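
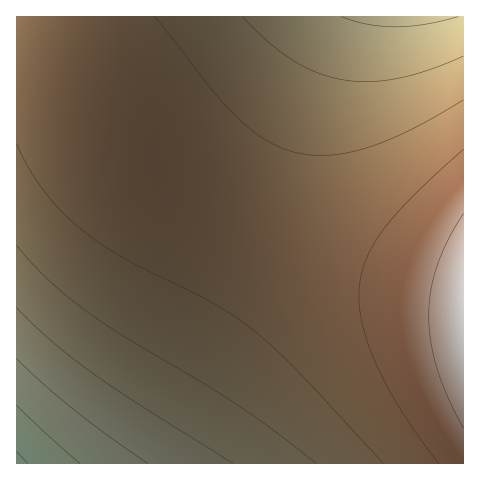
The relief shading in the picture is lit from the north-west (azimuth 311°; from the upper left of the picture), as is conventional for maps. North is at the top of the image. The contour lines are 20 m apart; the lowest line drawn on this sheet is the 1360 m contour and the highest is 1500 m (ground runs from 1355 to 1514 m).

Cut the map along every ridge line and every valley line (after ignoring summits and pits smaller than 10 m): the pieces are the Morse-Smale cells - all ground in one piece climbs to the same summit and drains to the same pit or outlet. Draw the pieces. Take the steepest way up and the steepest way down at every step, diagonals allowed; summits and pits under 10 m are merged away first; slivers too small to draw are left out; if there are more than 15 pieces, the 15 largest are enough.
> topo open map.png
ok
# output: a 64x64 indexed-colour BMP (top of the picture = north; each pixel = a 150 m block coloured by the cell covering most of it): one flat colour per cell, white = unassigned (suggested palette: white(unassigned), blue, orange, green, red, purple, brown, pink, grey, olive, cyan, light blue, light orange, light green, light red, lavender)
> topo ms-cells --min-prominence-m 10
<image width="64" height="64" href="data:image/bmp;base64,Qk12CAAAAAAAAHYAAAAoAAAAQAAAAEAAAAABAAQAAAAAAAAIAAATCwAAEwsAABAAAAAAAAAA////ALR3HwAOf/8ALKAsACgn1gC9Z5QAS1aMAMJ34wB/f38AIr28AM++FwDox64AeLv/AIrfmACWmP8A1bDFABERERERERERERERERERERERERERERERERERERERERERERERERERERERERERERERERERERERERERERERERERERERERERERERERERERERERERERERERERERERERERERERERERERERERERERERERERERERERERERERERERERERERERERERERERERERERERERERERERERERERERERERERERERERERERERERERERERERERERERERERERERERERERERERERERERERERERERERERERERERERERERERERERERERERERERERERERERERERERERERERERERERERERERERERERERERERERERERERERERERERERERERERERERERERERERERERERERERERERERERERERERERERERERERERERERERERERERERERERERERERERERERERERERERERERERERERERERERERERERERERERERERERERERERERERERERERERERERERERERERERERERERERERERERERERERERERERERERERERERERERERERERERERERERERERERERERERERERERERERERERERERERERERERERERERERERERERERERERERERERERERERERERERERERERERERERERERERERERERERERERERERERERERERERERERERERERERERERERERERERERERERERERERERERERERERERERERERERERERERERERERERERERERERERERERERERERERERERERERERERERERERERERERERERERERERERERERERERERERERERERERERERERERERERERERERERERERERERERERERERERERERERERERERERERERERERERERERERERERERERERERERERERERERERERERERERERERERERERERERERERERERERERERERERERERERERERERERERERERERERERERERERERERERERERERERERERERERERERERERERERERERERERERERERERERERERERERERERERERERERERERERERERERERERERERERERERESIiIREREREREREREREREREREREREREREREREREREiIiIiIhEREREREREREREREREREREREREREREREREiIiIiIiIiERERERERERERERERERERERERERERERESIiIiIiIiIiIRERERERERERERERERERERERERERERIiIiIiIiIiIiIhEREREREREREREREREREREREREREiIiIiIiIiIiIiIiERERERERERERERERERERERERESIiIiIiIiIiIiIiIiIREREREREREREREREREREREREiIiIiIiIiIiIiIiIiIhERERERERERERERERERERERIiIiIiIiIiIiIiIiIiIiERERERERERERERERERERESIiIiIiIiIiIiIiIiIiIiIREREREREREREREREREREiIiIiIiIiIiIiIiIiIiIiIhERERERERERERERERERIiIiIiIiIiIiIiIiIiIiIiIiERERERERERERERERESIiIiIiIiIiIiIiIiIiIiIiIiIRERERERERERERERESIiIiIiIiIiIiIiIiIiIiIiIiIhEREREREREREREREiIiIiIiIiIiIiIiIiIiIiIiIiIiEREREREREREREREiIiIiIiIiIiIiIiIiIiIiIiIiIiIRERERERERERERIiIiIiIiIiIiIiIiIiIiIiIiIiIiIhERERERERERERIiIiIiIiIiIiIiIiIiIiIiIiIiIiIiERERERERERERIiIiIiIiIiIiIiIiIiIiIiIiIiIiIiIRERERERERERIiIiIiIiIiIiIiIiIiIiIiIiIiIiIiIhERERERERERIiIiIiIiIiIiIiIiIiIiIiIiIiIiIiIiERERERERERIiIiIiIiIiIiIiIiIiIiIiIiIiIiIiIiIRERERERERIiIiIiIiIiIiIiIiIiIiIiIiIiIiIiIiIhERERERERIiIiIiIiIiIiIiIiIiIiIiIiIiIiIiIiIiEREREREREiIiIiIiIiIiIiIiIiIiIiIiIiIiIiIiIiIREREREREiIiIiIiIiIiIiIiIiIiIiIiIiIiIiIiIiIhERERERESIiIiIiIiIiIiIiIiIiIiIiIiIiIiIiIiIiERERERESIiIiIiIiIiIiIiIiIiIiIiIiIiIiIiIiIiIRERERERIiIiIiIiIiIiIiIiIiIiIiIiIiIiIiIiIiIhERERERIiIiIiIiIiIiIiIiIiIiIiIiIiIiIiIiIiIiEREREREiIiIiIiIiIiIiIiIiIiIiIiIiIiIiIiIiIiIRERERESIiIiIiIiIiIiIiIiIiIiIiIiIiIiIiIiIiIhERERESIiIiIiIiIiIiIiIiIiIiIiIiIiIiIiIiIiIiERERERIiIiIiIiIiIiIiIiIiIiIiIiIiIiIiIiIiIiIREREREiIiIiIiIiIiIiIiIiIiIiIiIiIiIiIiIiIiIhERERESIiIiIiIiIiIiIiIiIiIiIiIiIiIiIiIiIiIiERERERIiIiIiIiIiIiIiIiIiIiIiIiIiIiIiIiIiIiIREREREiIiIiIiIiIiIiIiIiIiIiIiIiIiIiIiIiIiIhERERESIiIiIiIiIiIiIiIiIiIiIiIiIiIiIiIiIiIi"/>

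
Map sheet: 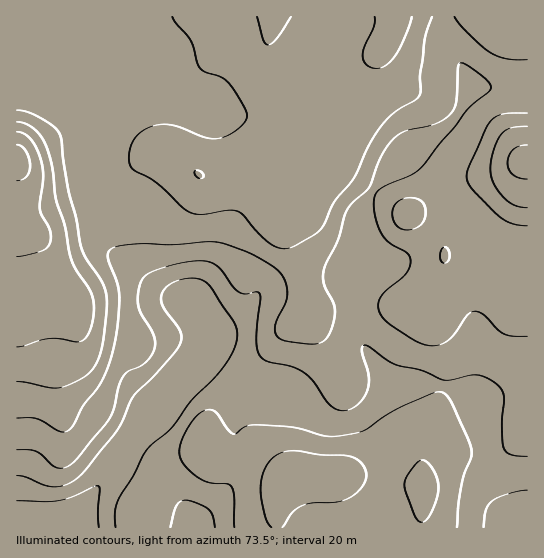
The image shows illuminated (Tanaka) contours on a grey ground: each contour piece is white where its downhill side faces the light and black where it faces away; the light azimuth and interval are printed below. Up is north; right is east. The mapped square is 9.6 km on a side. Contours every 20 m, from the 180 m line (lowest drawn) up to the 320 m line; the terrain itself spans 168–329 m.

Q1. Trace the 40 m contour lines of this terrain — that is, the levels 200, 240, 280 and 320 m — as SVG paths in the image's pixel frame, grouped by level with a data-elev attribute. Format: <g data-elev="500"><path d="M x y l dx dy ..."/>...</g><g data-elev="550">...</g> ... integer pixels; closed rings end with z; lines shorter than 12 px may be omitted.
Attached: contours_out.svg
<g data-elev="200"><path d="M170 527l7-22 4-4 5-1 11 3 12 6 4 7 2 11"/><path d="M484 527l2-17 5-8 16-8 20-4"/><path d="M17 476l9 1 19 8 10 2 14-3 13-10 35-44 17-35 23-22 23-28 1-7-1-7-18-28-1-6 2-6 8-8 11-4 12-1 9 3 8 7 24 35 2 11-2 12-6 13-11 15-27 26-20 28-20 17-6 8-11 22-17 27-2 11 1 14"/></g><g data-elev="240"><path d="M282 527l10-14 9-7 12-3 26-1 8-3 8-5 7-7 4-8 0-8-3-6-8-7-10-3-24 0-28-4-10 1-8 4-5 5-5 8-4 17 0 12 4 17 2 7 4 5"/><path d="M420 522l5-1 5-6 7-16 1-10 0-8-4-10-7-9-5-2-5 3-7 8-4 7-2 7 10 29 3 5z"/><path d="M17 418l20 1 21 12 9 0 6-5 10-20 18-23 10-25 7-32 1-36-11-35 2-5 7-4 22-2 34 1 40-3 13 2 24 9 26 16 6 6 3 7 2 9 0 8-12 27 0 7 2 4 8 4 22 3 11 0 6-3 7-12 4-18-2-9-9-17-1-14 4-9 11-22 8-29 7-9 16-15 12-30 13-19 12-7 32-8 14-10 4-11 2-35 3-4 8 3 17 13 4 6 0 5-23 20-12 16-35 43-10 6-28 12-5 4-2 6 0 17 6 19 8 9 18 11 4 8-1 6-4 7-19 16-6 7-3 6 1 7 4 8 7 7 25 16 12 4 11 0 9-4 7-7 13-19 7-4 9 3 15 16 6 4 9 2 14 0"/></g><g data-elev="280"><path d="M17 347l32-8 10 0 18 3 5-1 4-3 4-8 4-21-3-16-16-24-5-12-5-31-9-27-4-32-6-21-5-9-7-8-9-6-8-1"/><path d="M198 178l5 0 0-4-4-3-4-1 0 4z"/><path d="M527 126l-16 2-9 5-8 16-4 20 4 14 9 14 11 8 13 3"/><path d="M257 17l6 23 3 4 3 1 4-2 5-6 13-20"/><path d="M375 17l-1 9-9 20-2 9 1 6 2 4 5 3 6 0 9-3 9-10 10-18 7-20"/></g><g data-elev="320"><path d="M17 181l5-1 4-3 3-4 1-7-1-8-3-7-4-4-5-2"/></g>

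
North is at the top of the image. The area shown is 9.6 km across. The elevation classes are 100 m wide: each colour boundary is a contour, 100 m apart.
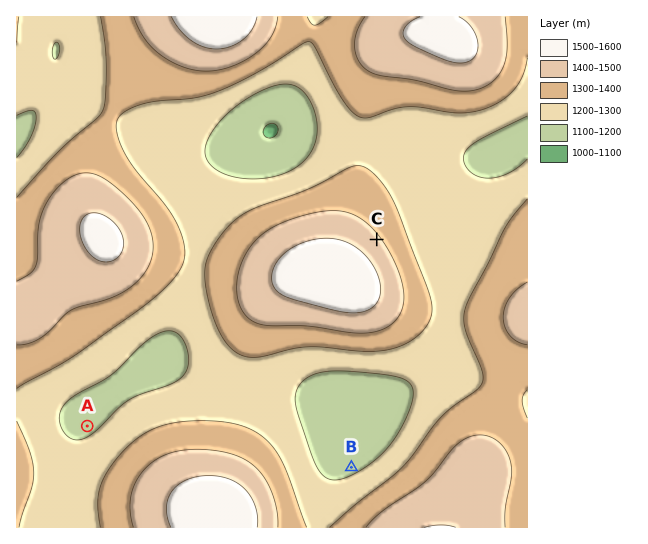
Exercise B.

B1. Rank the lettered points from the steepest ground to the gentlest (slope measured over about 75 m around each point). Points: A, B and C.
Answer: C B A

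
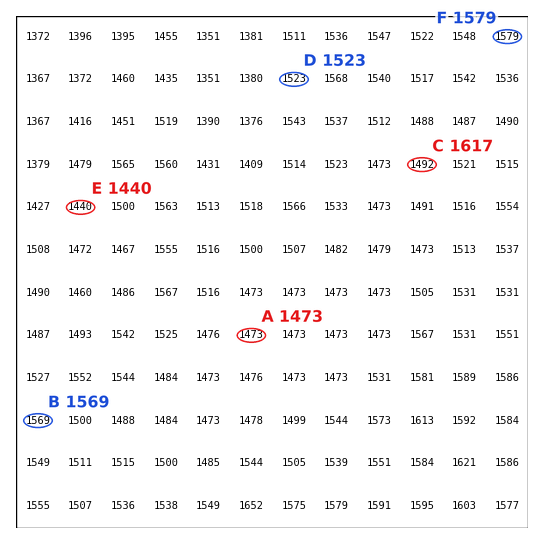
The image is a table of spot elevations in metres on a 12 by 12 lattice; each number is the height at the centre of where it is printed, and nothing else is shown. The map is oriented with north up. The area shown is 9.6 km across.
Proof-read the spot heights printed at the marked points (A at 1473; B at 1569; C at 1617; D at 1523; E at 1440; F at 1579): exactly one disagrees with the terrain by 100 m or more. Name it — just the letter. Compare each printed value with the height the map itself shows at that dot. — C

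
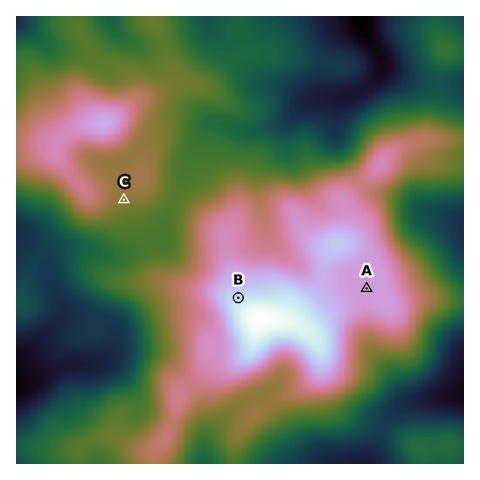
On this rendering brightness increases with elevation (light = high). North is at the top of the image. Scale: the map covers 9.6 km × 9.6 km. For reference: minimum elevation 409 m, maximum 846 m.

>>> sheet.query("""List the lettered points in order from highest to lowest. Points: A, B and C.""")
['B', 'A', 'C']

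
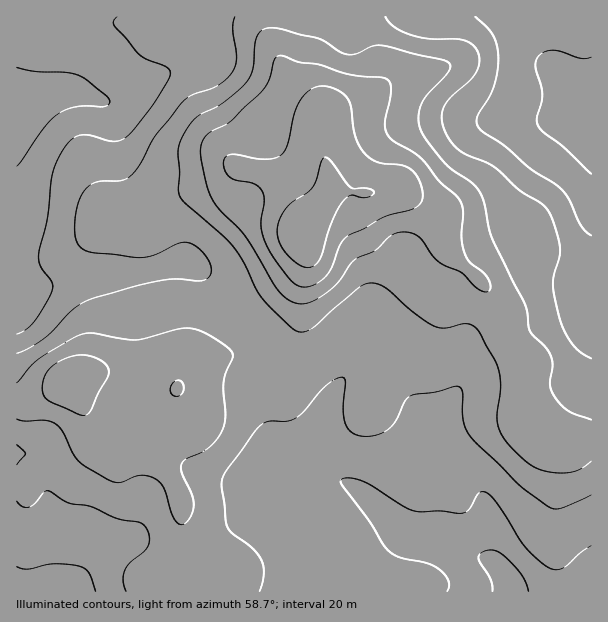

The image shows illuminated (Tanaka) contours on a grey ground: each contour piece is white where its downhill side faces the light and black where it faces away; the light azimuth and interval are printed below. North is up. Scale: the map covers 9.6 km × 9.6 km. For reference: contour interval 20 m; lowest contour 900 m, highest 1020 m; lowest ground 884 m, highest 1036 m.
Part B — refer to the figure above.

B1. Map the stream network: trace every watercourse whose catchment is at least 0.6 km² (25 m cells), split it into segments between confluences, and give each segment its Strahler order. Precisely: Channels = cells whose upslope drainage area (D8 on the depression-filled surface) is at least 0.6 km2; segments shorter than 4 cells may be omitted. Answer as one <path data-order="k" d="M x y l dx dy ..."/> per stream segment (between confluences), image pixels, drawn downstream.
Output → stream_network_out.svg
<path data-order="1" d="M47 591l7 0"/><path data-order="2" d="M60 591l-6 0"/><path data-order="2" d="M66 591l-6 0"/><path data-order="3" d="M501 570l6 8 0 3 3 6 0 4"/><path data-order="2" d="M494 561l7 8 0 1"/><path data-order="1" d="M99 551l-37 37-2 3"/><path data-order="3" d="M405 536l3 1 5 0 1 2 17 0 1 1 8 0 1 2 3 0 18 9 3 0 2 1 3 0 1 2 12 3 11 6 7 7"/><path data-order="1" d="M591 530l0 61"/><path data-order="1" d="M245 516l16-9 26-25"/><path data-order="1" d="M293 507l0-19 12-12"/><path data-order="1" d="M372 501l33 35"/><path data-order="2" d="M483 500l0 3 2 1 0 8 1 1 0 41 8 7"/><path data-order="1" d="M281 498l0-1 21-21"/><path data-order="1" d="M479 489l3 5 1 6"/><path data-order="2" d="M287 482l4-3 3 0 6-3"/><path data-order="2" d="M305 476l3-2 12 0 3 2"/><path data-order="3" d="M323 476l4 0 2 1 9 2 15 7 4 5 2 0 45 45 1 0"/><path data-order="1" d="M204 474l3 2 20 0 1 1 12 0 2 2 4 0 2 1 4 0 2 2 7 0 2 1 19 0 2-1 3 0"/><path data-order="1" d="M33 455l-4 0-2-2-10 0"/><path data-order="2" d="M435 455l20 19 4 2 24 24"/><path data-order="1" d="M129 450l0 12 3 3 2 15 1 2 0 6 2 1 0 38-14 13-3 0-6 3-48 48"/><path data-order="1" d="M428 420l0 26 1 3 6 6"/><path data-order="1" d="M264 411l0 5 2 1 0 32 1 1 0 6 2 3 16 17 15 0"/><path data-order="1" d="M464 374l0 4-5 9-12 15 0 2-3 3-6 10-1 9-2 2 0 27"/><path data-order="2" d="M372 345l-1 3-11 11 0 1-19 20 0 1-6 8-5 9 0 3-3 4-1 9-2 2-1 9-2 1 0 6-1 2 0 39 3 3"/><path data-order="1" d="M17 326l0-20"/><path data-order="1" d="M582 323l9-8"/><path data-order="1" d="M248 317l-8-6-1 0-48-48"/><path data-order="2" d="M591 315l0-7"/><path data-order="1" d="M591 297l0 11"/><path data-order="1" d="M212 288l-8-9 0-1-15-15"/><path data-order="2" d="M93 275l-19 1-2 2-6 0-1 1-5 0-1 2-12 3-15 10-2 0-3 3-6 3-4 0 0 6"/><path data-order="1" d="M110 275l-17 0"/><path data-order="2" d="M105 273l-10 0-2 2"/><path data-order="1" d="M129 273l-24 0"/><path data-order="1" d="M204 270l-6-4-7-3"/><path data-order="1" d="M591 266l0-168"/><path data-order="2" d="M170 264l-6 2-2 1-10 2-2 1-15 0-1 2-27 0-2 1"/><path data-order="1" d="M407 264l0 15-29 29 0 18-1 1-2 14-3 4"/><path data-order="2" d="M189 263l-18 1"/><path data-order="1" d="M360 261l2 3 0 8 1 1 0 8 2 1 1 21 2 2 1 10 2 2 1 9 2 1 0 14-2 1 0 3"/><path data-order="1" d="M192 260l-9 0-1 1-9 2-2 1"/><path data-order="1" d="M189 252l-3 6-10 2-6 4"/><path data-order="1" d="M17 207l0-105"/><path data-order="1" d="M122 156l0-16-2-2 0-9-1-1 0-5-6-12-11-10-3-2"/><path data-order="1" d="M392 131l6 0 1-2 60 0 2-1 15-2 1-1 63 0 2-2 3 0 9-4 3-3"/><path data-order="2" d="M557 116l1 0 12-12 6-3 5 0 1-2 6 0 3-1"/><path data-order="1" d="M450 110l5 0 1 1 5 0 1 2 3 0 2 1 6 0 1 2 83 0"/><path data-order="2" d="M99 99l-3 0-1-1-3 0-6-3-5 0-1-2-27 0"/><path data-order="2" d="M53 93l-11 2-1 1-9 2-2 1-4 0-2 2-7 0 0 1"/><path data-order="1" d="M66 90l-6 0-1 2-5 0-1 1"/><path data-order="1" d="M213 90l-1-1 0-5-2-3-13-13"/><path data-order="1" d="M554 69l22 23 3 1 12 0 0 3"/><path data-order="2" d="M183 68l-4 0-2 1-4 0-5 3-3 0-15 8-16 12-12 6-3 0-2 1-18 0"/><path data-order="2" d="M197 68l-14 0"/><path data-order="1" d="M236 68l-39 0"/><path data-order="1" d="M191 66l-6 0-2 2"/><path data-order="1" d="M140 17l-123 0"/><path data-order="1" d="M305 17l39 0"/><path data-order="1" d="M348 17l-4 0"/><path data-order="1" d="M417 17l135 0"/>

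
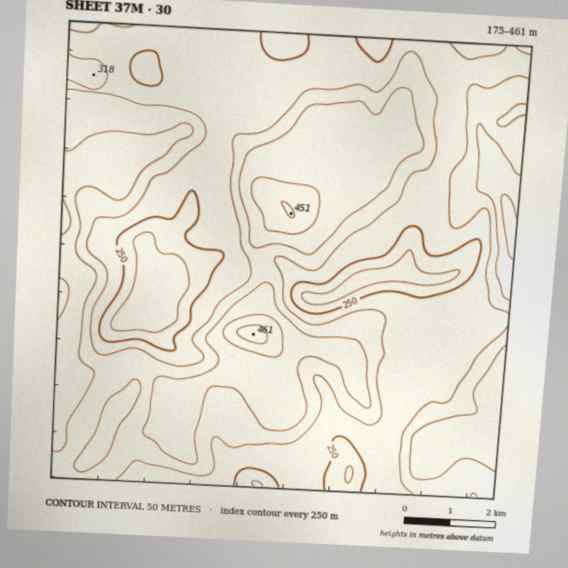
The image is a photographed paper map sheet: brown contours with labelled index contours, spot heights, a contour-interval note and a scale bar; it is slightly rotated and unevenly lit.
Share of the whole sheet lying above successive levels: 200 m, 97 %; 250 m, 89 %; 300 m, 53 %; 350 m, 27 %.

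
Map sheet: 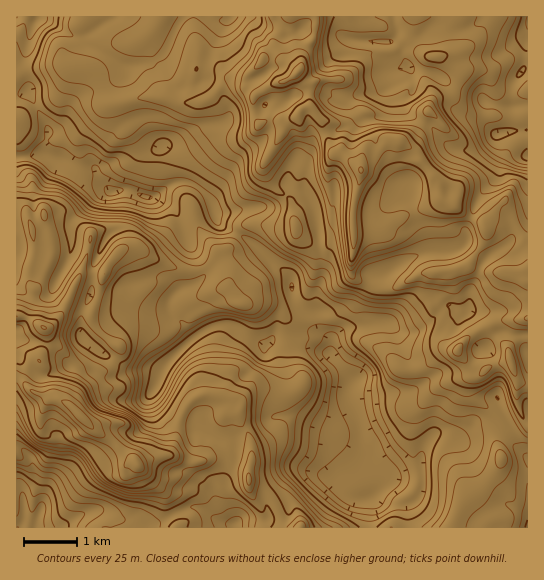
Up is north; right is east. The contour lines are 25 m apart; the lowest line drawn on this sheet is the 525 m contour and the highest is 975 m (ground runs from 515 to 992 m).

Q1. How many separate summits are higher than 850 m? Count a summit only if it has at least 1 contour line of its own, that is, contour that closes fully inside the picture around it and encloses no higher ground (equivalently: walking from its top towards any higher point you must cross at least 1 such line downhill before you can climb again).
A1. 8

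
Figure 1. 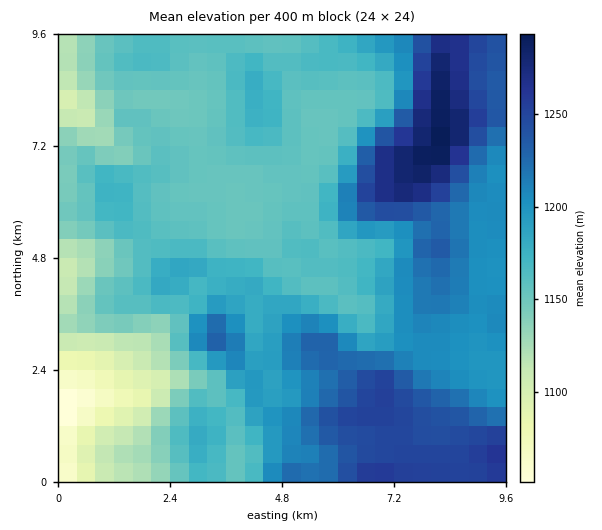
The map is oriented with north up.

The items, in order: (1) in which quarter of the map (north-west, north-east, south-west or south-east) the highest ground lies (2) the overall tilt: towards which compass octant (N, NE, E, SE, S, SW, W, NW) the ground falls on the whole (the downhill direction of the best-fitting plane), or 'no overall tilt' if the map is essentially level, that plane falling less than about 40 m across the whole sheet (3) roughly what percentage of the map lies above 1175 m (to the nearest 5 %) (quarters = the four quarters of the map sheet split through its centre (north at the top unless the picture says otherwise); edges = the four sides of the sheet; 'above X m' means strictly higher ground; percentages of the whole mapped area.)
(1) The highest point lies in the north-east quarter of the map.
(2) On the whole the ground falls towards the west.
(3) Ground above 1175 m makes up about 45 % of the sheet.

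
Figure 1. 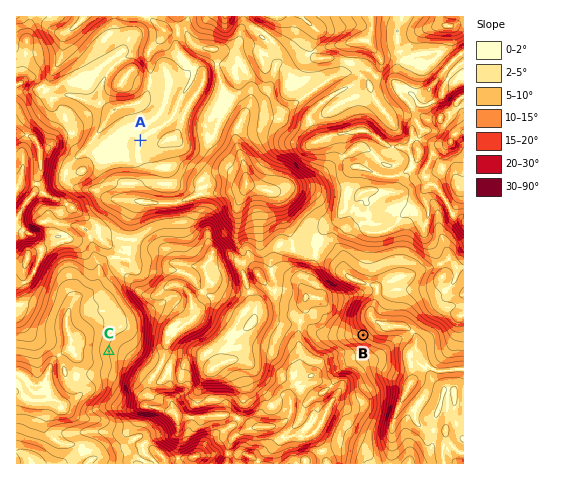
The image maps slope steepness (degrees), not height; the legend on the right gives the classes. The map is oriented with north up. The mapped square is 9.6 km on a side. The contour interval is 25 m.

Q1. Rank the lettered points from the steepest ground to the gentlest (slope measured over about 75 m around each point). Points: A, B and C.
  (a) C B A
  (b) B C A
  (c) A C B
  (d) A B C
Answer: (b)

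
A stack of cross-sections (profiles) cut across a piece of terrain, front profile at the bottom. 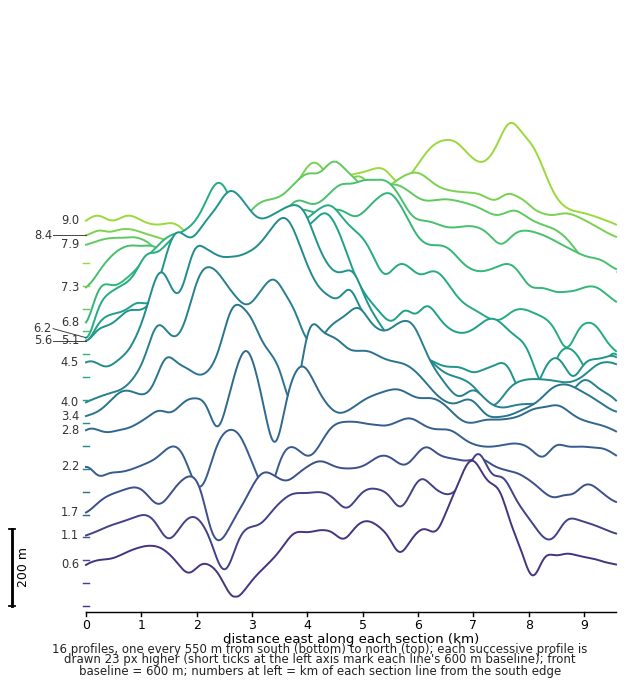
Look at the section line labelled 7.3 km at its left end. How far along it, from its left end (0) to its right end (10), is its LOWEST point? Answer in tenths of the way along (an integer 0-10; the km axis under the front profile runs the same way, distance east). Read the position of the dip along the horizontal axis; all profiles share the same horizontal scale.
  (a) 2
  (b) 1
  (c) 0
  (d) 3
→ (c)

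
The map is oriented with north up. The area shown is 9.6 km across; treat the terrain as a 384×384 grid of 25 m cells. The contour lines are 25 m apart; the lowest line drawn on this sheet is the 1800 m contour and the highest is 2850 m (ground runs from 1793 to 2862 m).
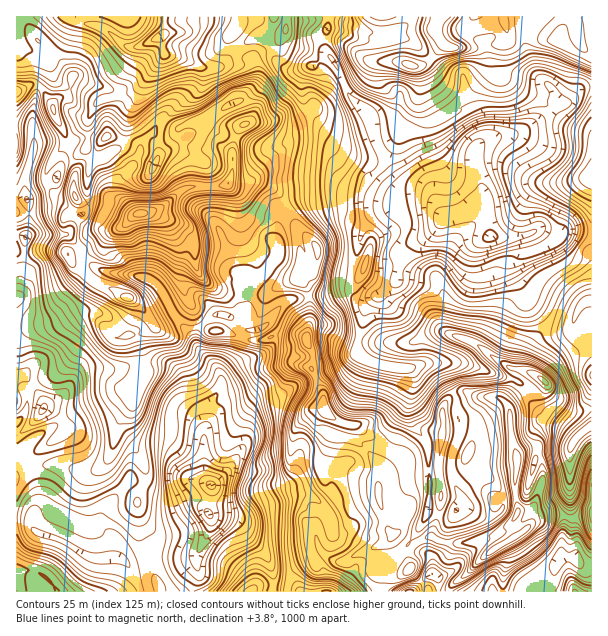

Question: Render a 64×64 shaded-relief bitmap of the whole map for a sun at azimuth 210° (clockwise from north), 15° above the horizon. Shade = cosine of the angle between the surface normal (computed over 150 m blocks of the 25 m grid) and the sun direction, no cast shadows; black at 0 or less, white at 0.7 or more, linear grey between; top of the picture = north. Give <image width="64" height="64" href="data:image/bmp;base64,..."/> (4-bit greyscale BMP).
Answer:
<image width="64" height="64" href="data:image/bmp;base64,Qk12CAAAAAAAAHYAAAAoAAAAQAAAAEAAAAABAAQAAAAAAAAIAAATCwAAEwsAABAAAAAAAAAAAAAAABEREQAiIiIAMzMzAERERABVVVUAZmZmAHd3dwCIiIgAmZmZAKqqqgC7u7sAzMzMAN3d3QDu7u4A////ADV3MAAAASV2QRETRDIRRmne///adq/zFGq4eYZlVWMARWQAAAASNnUxETVlQxBHi+7v/ah4vJJIeamql3ZVUQBDIAAAEjNXZCEiWIZCAFmc283Kh2Z3RJuYy825mGVBFQAAAAJFVXhkMzRndTISiqyol2d3ZlMVq7urzMupdlRpAAAANndniGVERFVDISWqqpdDNWZ3YzjLvKeaq6mGeJ0AACV4d3iXZkREQyMiSKqqhTRVVnh1WadmVEaZmYd63wBGeHdmeZh1MzIRIjRpqap0RXZndlU0MAABI1eIdoz/FHh2d3eJmGQiEAFEVpqpqVNHiIh1REIhAREjRkZDit1Gd3eYd4iYUyEABHiKzJmXRFmYmYVVU0U0RWRHMxAzm1Z3iqmHeIZDEQBHeb3rmpZVmoiZdVU0dlZ5h3YRAABZV4maqZiHZDMQAjRpvcqrl2m4iIhlVCV1R4l2lQEAAFpXiamZmYdVUwACJHmZiaqYm5eIh1VENWM3h0a2EiABeleJmYiIhmdhADRpuXd3i7q6d3d2VUQ0c0h2WbUzEAOIVniHZmd2eVAEeJvLh4isyql3ZmdURUVkaHZ5pjMAA4ZVVVREV3aHMDeImrqXesy4mHd3h0NFNGVXZnmmIwADdUVDMzRXdnUhR3Z5mZdou6iImZmFREQjZlZleJUCAANTRVRDRWiGZTJFVGiIiIiaqauomXZDMQWGVVV5kgAAFVJjNFVWiYZ2Q0REaIiJqqqry5mpdSEAF4VFVoqBAAA2YkISRnmqh5dDNEV4iIrMuZzLunQiAAAlZTVnioEAE1d1ExJXirqZl0I0VniIms25ebqSAAAAABN1N4mqcQJVdmY0RneKupmGMkVneIiazLhmdyAAAAAAFGNImrpQBXdkInVpmIqqmHVDVniHeJq7qWRVAAAAAAAkQkiHZAAnmDAAZYqpiZh2ZVVomZd4q8uql4UAAAAAACMgEgAAAFmkAABWiJmZl2VVVWiZhnrMzM3v1AAAAAAAIxAAAAA2mTAAAId3iaqHdmVDR5l1ndy7zv+xAAAAACRUIQADepZQAAADiIiaqpqql1RpqFfOypmrqWAAAAR5qql3d5zZEAAAADaJqqqavdypiKyVff7dzKmJcAACervMu7ze7WAAAAABRom7upveypmsymbP/+3LqatgAjR4iIiazu2iAAAAAAJGeKqqrMyGeKtzOd3KhmVnlwAkIkVDM1m6cgAAAAEiI1Z3iZmrp0Z4lQBapTJFZVdTABEAIxACRmIAAAAAATREVmaJmamGeapwA5p0NWd3dkIAAAAiACRVEAAAAAASRVVVVpqpmqvN2SAHuFaZd3iGQQAAADITVlMAAAAAEjRVVVV4mqq97tyBAEqla7hnd3h3MAADQ0REMhEAABEjVmVmZpmqrO7acgABnJjcY0ZmebpjACVmUzNEUwAAESNWZVZ4qZq+63MAACjMrdMCVmVomGQQRoZEVmdiABIiIkVVRGiIq9/HRFVYve3dYBRndlVmVBFGZDRmZTAAEjMyIjQzRonN/nV7uqze7dogRoh2VWZkETVDJFUxAAABIjIhASNFeMzINryqzd7spyFHiGVWh3QAJDMkVCAAAAAAEiIQE1ZGiGI5u83bzduFEDaHZFiXcQADQjRUMQASIhESIjMjVmiJhnq7zcvNyXQAN4dVeYYwAANCJFRCEiNEVmZUVmZoq83Ll4iJrN2nUABph2aJdAAAFDETRDIjNEV4qpiImqqJzbl2ZlaKqGMABKqXZmdQAAA0IiNEIkVVVXiqmrvN3DaqhphnZUEBEABbzLhlZjAAEkMjRFQjV3ZmaKqr3e7sR6p5pGdjAAAAOL3uyGZ2IRITQzRVVDRod2Z5qqvd7tx6yWhRZTAAAAFYq8x1Z2QiIiRERVVURXh2Zoq6q7vMu4m3VjJDEAAAIRISVjJEMyIyNVRWZmVXh2VWm6mIeImYh4d3IkISMyNCAAFEIBEjMzNGZWZnd3eHZFeah1RERWZmZ4ciQiMzRlQyNocgASMzM0ZlVVeIiIdUV4hlQzM0VkRmh0NnVDRXdlZ4lhASMzMzVlQzV4iIh1RXdlQ0RFZ3E3eIVXmGVEeIdmdzEkVEQzNVUhNoiImYZmdmVEVniYgDi7cjZ2MzRnh2ZVVXiHUyJFUwFHh3iZh3iIdmZniZmBWuxAE0EAJFZmZmV3iHVDEkVSAleHeIiImaqqmIiId3R86AE0IAATNCEjVUMjIRADVTACaIeJh3eavNy6mXVEVpzEJUMQASIiEAAjMQAAAARTEAWaqaqHd3msy6qYZERWm3FENDIzIREhAAJEIAAAAyAAS925mYh3Z5q6mHZWdmJoIDRGZDMiEAAQAAEAAAABAAG/7Jmqh3Znmql2RGiYcBECVlQiESEQAAAAAAAAAAAAB+7KreyoZViZh1Q1m6qgABVTEAEREQAAASEAAAABAAEs7czf7Jhleqh2VWrMzvEiRTAAEhEBABE2d2VCAEQ0Qn7sqaqFV4nMqIh4rd7/9EVkIAARAAATVniJh1MldVZFzrZEMgBIvMuZqpnN7+uGd1IQAAADMiV2ZniGQjZ2Q0jKUzMhFIqXVWiIeLzbdWd1EAAAAXl1VmVVZnZUVnUiV4VVVVRYuTAEZ3dWiHVFd1EAAAFIqXdnh3ZmZmZlYyRWd4iYh3iWM0VmdkZlVEZ2MAACNZuXdleZh2ZmZmRTNWeIm7qXd3ZlRFZ1RmVEV3"/>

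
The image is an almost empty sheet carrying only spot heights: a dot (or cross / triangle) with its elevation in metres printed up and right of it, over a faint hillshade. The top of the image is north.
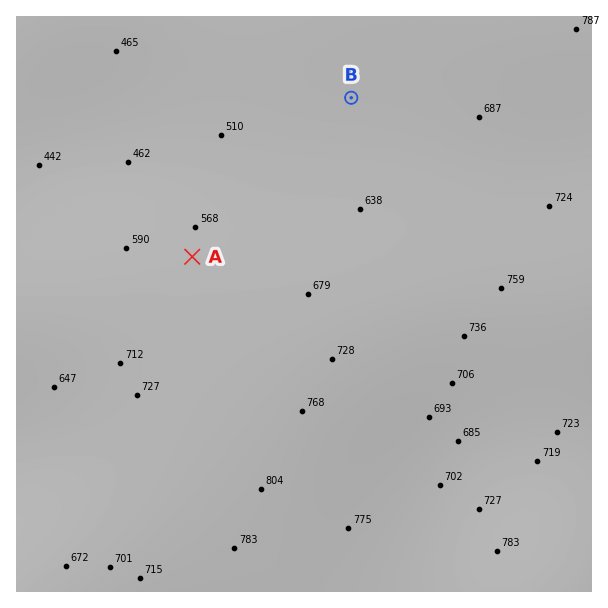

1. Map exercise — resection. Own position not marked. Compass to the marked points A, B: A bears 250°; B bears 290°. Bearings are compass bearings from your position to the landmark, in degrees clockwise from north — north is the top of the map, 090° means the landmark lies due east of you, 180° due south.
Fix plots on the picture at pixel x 490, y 148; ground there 690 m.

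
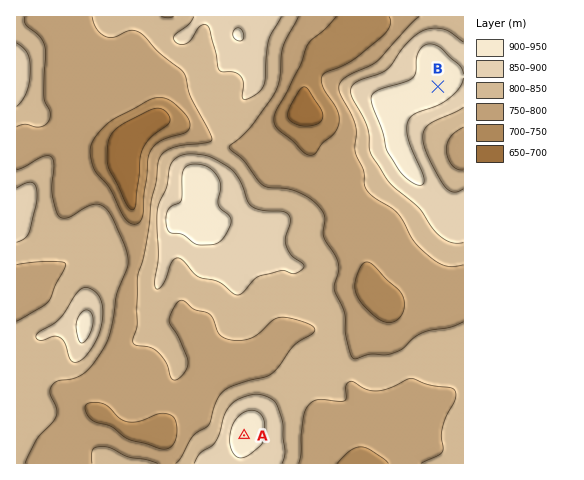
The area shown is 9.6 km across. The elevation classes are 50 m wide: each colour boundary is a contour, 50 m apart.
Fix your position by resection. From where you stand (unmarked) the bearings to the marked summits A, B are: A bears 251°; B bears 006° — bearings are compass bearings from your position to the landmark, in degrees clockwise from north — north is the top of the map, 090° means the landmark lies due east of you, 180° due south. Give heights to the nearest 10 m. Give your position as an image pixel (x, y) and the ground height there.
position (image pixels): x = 407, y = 379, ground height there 800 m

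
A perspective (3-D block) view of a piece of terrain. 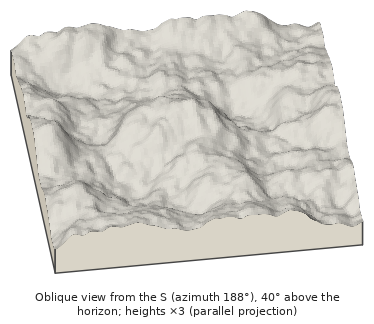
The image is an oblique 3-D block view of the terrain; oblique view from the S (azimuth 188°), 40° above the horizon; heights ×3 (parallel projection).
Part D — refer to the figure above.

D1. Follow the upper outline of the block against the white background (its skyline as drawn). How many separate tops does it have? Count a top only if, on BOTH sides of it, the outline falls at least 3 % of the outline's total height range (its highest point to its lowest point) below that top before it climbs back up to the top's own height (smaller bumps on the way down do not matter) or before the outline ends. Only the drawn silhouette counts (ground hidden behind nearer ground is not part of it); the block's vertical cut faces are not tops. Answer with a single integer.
2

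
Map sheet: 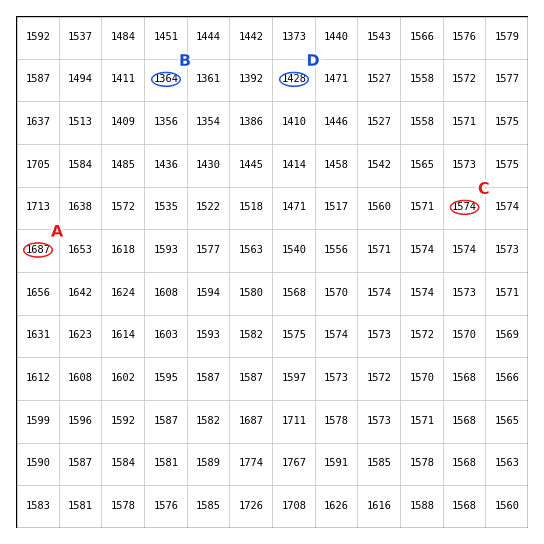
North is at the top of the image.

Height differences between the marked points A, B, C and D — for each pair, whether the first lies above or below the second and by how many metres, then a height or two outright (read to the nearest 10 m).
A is above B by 330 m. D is below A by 260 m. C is above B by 210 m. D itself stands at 1430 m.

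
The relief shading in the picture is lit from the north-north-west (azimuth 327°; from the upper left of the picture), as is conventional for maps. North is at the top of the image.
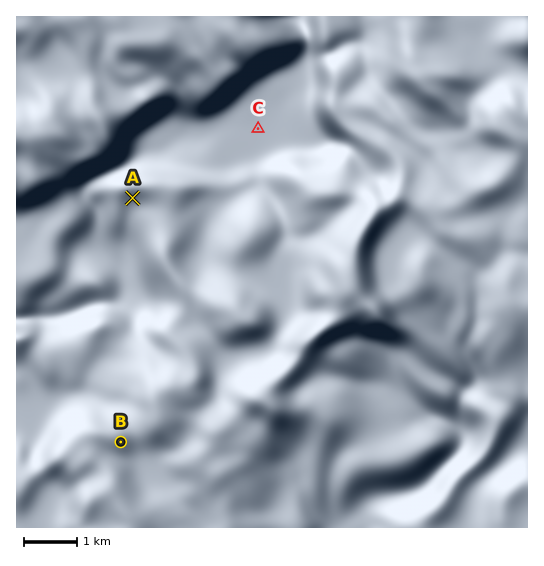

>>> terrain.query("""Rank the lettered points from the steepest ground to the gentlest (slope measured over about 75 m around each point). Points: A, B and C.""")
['A', 'B', 'C']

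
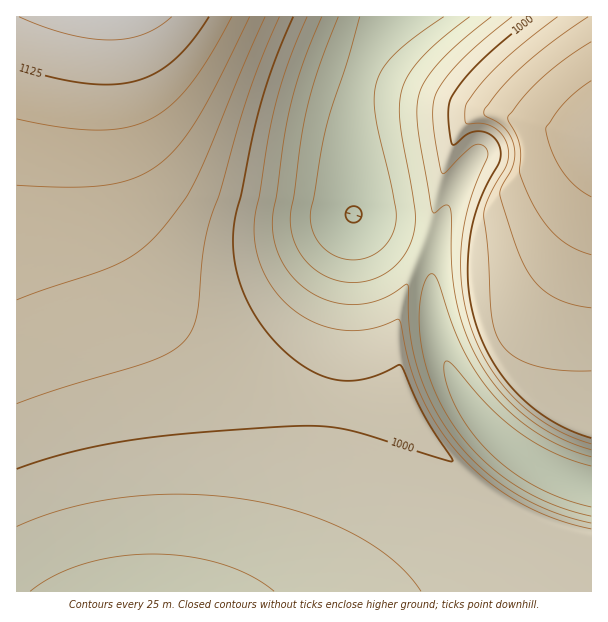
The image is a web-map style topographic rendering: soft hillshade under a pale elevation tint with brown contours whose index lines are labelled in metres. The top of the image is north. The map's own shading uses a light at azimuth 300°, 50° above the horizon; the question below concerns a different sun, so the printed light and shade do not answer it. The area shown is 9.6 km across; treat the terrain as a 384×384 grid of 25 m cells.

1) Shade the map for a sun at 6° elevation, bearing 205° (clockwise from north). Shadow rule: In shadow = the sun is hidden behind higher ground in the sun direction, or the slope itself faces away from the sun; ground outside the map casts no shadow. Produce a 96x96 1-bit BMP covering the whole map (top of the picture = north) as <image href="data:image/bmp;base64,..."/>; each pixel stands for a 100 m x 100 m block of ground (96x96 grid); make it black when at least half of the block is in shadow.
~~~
<image width="96" height="96" href="data:image/bmp;base64,Qk2+BAAAAAAAAD4AAAAoAAAAYAAAAGAAAAABAAEAAAAAAIAEAAATCwAAEwsAAAIAAAAAAAAA////AAAAAAAAAAAAAAAAAAAAAAAAAAAAAAAAAAAAAAAAAAAAAAAAAAAAAAAAAAAAAAAAAAAAAAAAAAAAAAAAAAAAAAAAAAAAAAAAAAAAAAAAAAAAAAAAAAAAAAAAAAAAAAAAAAAAAAAAAAAAAAAAAAAAAAAAAAAAAAAAAAAAAAAAAAAAAAAAAAAAAA8AAAAAAAAAAAAAAH8AAAAAAAAAAAAAAf8AAAAAAAAAAAAAB/8AAAAAAAAAAAAAH/8AAAAAAAAAAAAAf/8AAAAAAAAAAAAA//8AAAAAAAAAAAAD//8AAAAAAAAAAAAH//8AAAAAAAAAAAAP//8AAAAAAAAAAAAf//wAAAAAAAAAAAA//+AAAAAAAAAAAAB//4AAAAAAAAAAAAD//gAAAAAAAAAAAAH/+AAAAAAAAAAAAAP/8AAAAAAAAAAAAAP/wAAAAAAAAAAAAAf/gAAAAAAAAAAAAA//AAAAAAAAAAAAAA/+AAAAAAAAAAAAAB/8AAAAAAAAAAAAAB/4AAAAAAAAAAAAAD/wAAAAAAAAAAAAAD/gAAAAAAAAAAAAAD/gAAAAAAAAAAAAAH/AAAAAAAAAAAAAAH+AAAAAAAAAAAAAAH+AAAAAAAAAAAAAAP8AAAAAAAAAAAAAAP4AAAAAAAAAAAAAAP4AAAAAAAAAAAAAAPwAAAAAAAAAAAAAAPgAAAAAAAAAAAAAAPAAAAAAAAAAAAAAAHAAAAAAAAAAAAAAAAAAAAAAAAAAAAAAAAAAAAAAAAAAAAAAAAAAAAAAAAAAAAAAAAAAAAAAAAAAAAAAAAAAAAAAAAAAAAAAAAAAAAAAAAAAAAAAAAAAAAAAAAAAAAAAAAAAAAAAAAAAAAAAAAAAAAAAAAAAAAAAAAAAAAAAAAAAAAAAAAAAAAAAAAAAAAAAAAAAAAAAAAAAAAAAAAAAAAAAAAAAAAAAAAAAAAAAAAAAAAAAAAAAAAAAAAAAAAAAAAAAAAAAAAAAAAAAAAAAAAAAAAAAAAAAAAAAAAAAAAAAAAAAAAAAAAAAAAAAAAAAAAAAAAAAAAAAAAAAAAAAAAAAAAAAAAAAAAAAAAAAAAAAAAAAAAAAAAAAAAAAAAAAAAAAAAAAAAAAAAAAAAAAAAAAAAAAAAAAAAAAAAAAAAAAAAAAAAAAAAAAAAAAAAAAAAAAAAAAAAAAAAAAAAAAAAAAAAAAAAAAAAAAAAAAAAAAAAAAAAAAAAAAAAAAAAAAAAAAAAAAAAAAAAAAAAAAAAAAAAAAAAAAAAAAAAAAAAAAAAAAAAAAAAAAAAAAAAAAAAAAAAAAAAAAAAAAAAAAAAAAAAAAAAAAAAAAAAAAAAAAAAAAAAAAAAAAAAAAAAAAAAAAAAAAAAAAAAAAAAAAAAAAAAAAAAAAAAAAAAAAAAAAAAAAAAAAAAAAAAAAAAAAAAAAAAAAAAAAAAAAAAAAAAAAAAAAAAAAAAAAAAAAAAAAAAAAAAAAAAAAAAAAAAAAAAAAAAAAAAAAAAAAAAAAAAAAAAAAAAAAAAAAAAAAAAAAAAAAAAAAAAA="/>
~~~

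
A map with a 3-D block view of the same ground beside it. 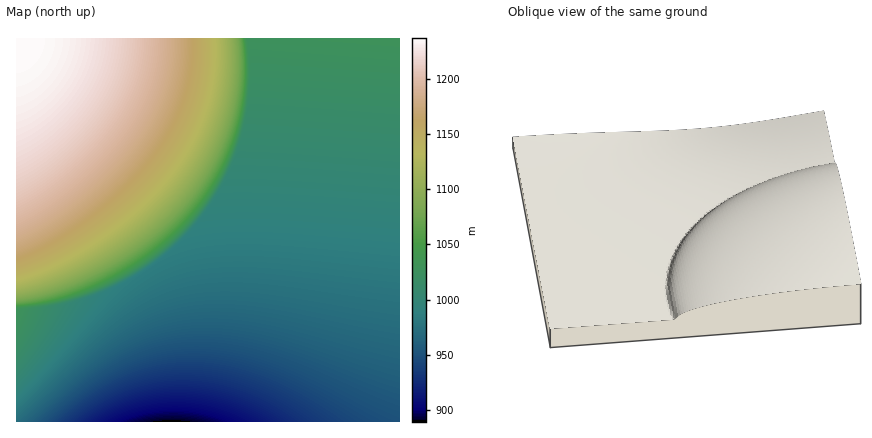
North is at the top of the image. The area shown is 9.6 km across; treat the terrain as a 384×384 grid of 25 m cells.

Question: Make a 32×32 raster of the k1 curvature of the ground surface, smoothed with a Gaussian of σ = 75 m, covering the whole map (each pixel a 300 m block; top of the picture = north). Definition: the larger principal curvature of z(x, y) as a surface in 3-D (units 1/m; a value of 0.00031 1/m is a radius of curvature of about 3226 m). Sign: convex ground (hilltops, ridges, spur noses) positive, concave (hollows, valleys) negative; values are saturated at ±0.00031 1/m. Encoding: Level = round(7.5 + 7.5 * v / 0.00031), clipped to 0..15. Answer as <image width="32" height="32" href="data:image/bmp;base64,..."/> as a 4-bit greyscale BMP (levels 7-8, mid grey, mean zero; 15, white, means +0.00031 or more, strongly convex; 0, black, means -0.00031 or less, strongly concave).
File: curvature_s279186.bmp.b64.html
<image width="32" height="32" href="data:image/bmp;base64,Qk12AgAAAAAAAHYAAAAoAAAAIAAAACAAAAABAAQAAAAAAAACAAATCwAAEwsAABAAAAAAAAAAAAAAABEREQAiIiIAMzMzAERERABVVVUAZmZmAHd3dwCIiIgAmZmZAKqqqgC7u7sAzMzMAN3d3QDu7u4A////AIiIiIiIiIiIiIiIiIiIiIiIiIiIiIiIiIiIiIiIiIiIiIiIiIiIiIiIiIiIiIiIiIiIiIiIiIiIiIiIiIiIiIiIiIiIiIiIiIiIiIiIiIiIiIiIiIiIiIiIiIiIiIiIiIiIiIiIiIiIiIiIiIiIiIiIiIiIiIiIiIiIiIiIiIiIiIiIiIiIiIiIiIiIiIiIiJmIiIiIiIiIiIiIiIiIiIj///yIiIiIiIiIiIiIiIiIqqvO/6iIiIiIiIiIiIiIiJmZmqz/mIiIiIiIiIiIiIiIiJmZrfuIiIiIiIiIiIiIiIiIiZm/2IiIiIiIiIiIiIiIiIiJmv6IiIiIiIiIiIiIiIiIiJmv2IiIiIiIiIiIiIiIiIiJmvuIiIiIiIiIiIiIiIiIiJm/iIiIiIiIiIiIiIiIiIiJneiIiIiIiIiIiIiIiIiIiJr5iIiIiIiIiIiIiIiIiIiZzoiIiIiIiIiIiIiIiIiIia+IiIiIiIiIiIiIiIiIiImvuIiIiIiIiIiIiIiIiIiInOiIiIiIiIiIiIiIiIiIiJv4iIiIiIiIiIiIiIiIiIia+IiIiIiIiIiIiIiIiIiImviIiIiIiIiIiIiIiIiIiJr4iIiIiIiIiIiIiIiIiIia+IiIiIiIiIiIiIiIiIiImviIiIiIiIiIiIiIiIiIiJr4iIiIiIiI"/>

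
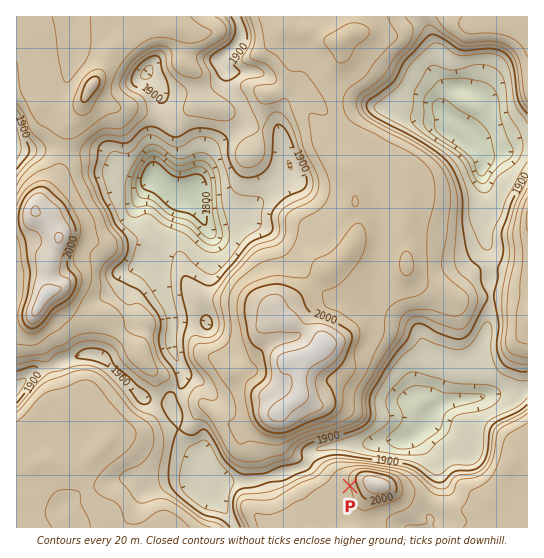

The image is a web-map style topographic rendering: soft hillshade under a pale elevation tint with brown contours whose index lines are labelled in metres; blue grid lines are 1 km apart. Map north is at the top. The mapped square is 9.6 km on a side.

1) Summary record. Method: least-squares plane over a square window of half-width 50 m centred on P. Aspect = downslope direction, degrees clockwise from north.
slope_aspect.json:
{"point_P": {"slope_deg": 7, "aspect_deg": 250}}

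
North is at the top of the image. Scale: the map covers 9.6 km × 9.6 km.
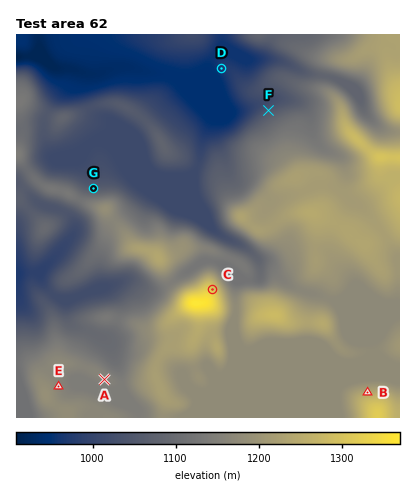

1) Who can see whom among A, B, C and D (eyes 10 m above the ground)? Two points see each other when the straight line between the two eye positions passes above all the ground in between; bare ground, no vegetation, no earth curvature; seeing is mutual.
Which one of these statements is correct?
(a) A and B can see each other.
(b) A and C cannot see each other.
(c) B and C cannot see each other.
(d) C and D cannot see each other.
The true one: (b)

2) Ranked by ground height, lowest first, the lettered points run F G E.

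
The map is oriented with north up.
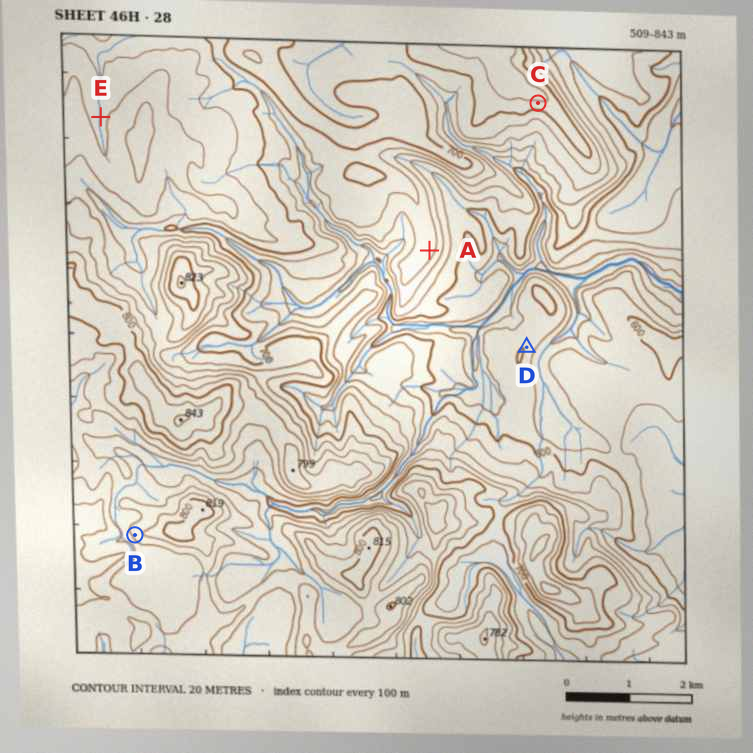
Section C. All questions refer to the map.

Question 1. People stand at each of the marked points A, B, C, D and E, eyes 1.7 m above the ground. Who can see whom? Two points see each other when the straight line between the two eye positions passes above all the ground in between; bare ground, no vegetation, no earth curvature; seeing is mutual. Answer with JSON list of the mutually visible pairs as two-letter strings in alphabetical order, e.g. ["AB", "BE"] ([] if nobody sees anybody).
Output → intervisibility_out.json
["AC", "AD", "CD"]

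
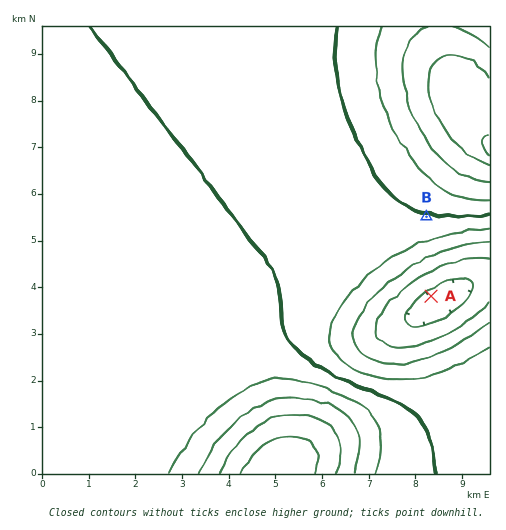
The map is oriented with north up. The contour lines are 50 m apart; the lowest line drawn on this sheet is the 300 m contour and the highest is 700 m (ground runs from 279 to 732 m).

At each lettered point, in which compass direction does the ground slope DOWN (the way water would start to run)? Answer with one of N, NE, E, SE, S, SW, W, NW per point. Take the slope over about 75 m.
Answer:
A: SE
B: S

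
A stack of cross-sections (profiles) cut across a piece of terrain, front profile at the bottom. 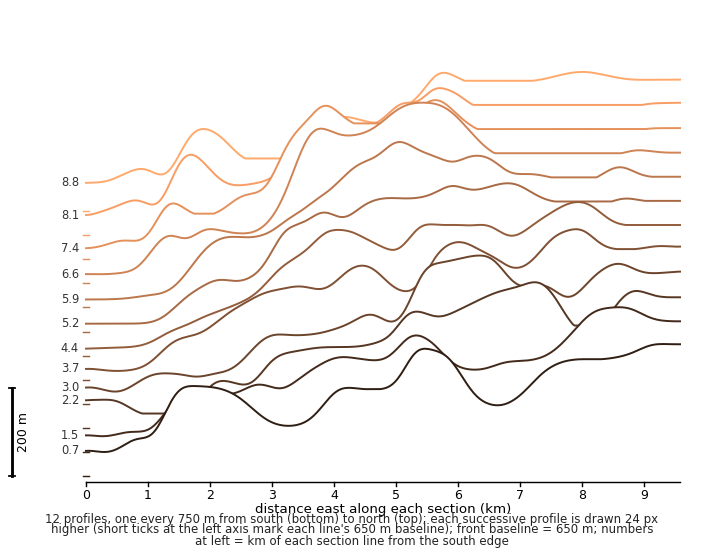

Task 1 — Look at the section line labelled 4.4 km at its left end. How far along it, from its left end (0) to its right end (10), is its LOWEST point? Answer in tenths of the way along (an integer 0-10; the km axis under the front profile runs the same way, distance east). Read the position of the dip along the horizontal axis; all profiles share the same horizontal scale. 0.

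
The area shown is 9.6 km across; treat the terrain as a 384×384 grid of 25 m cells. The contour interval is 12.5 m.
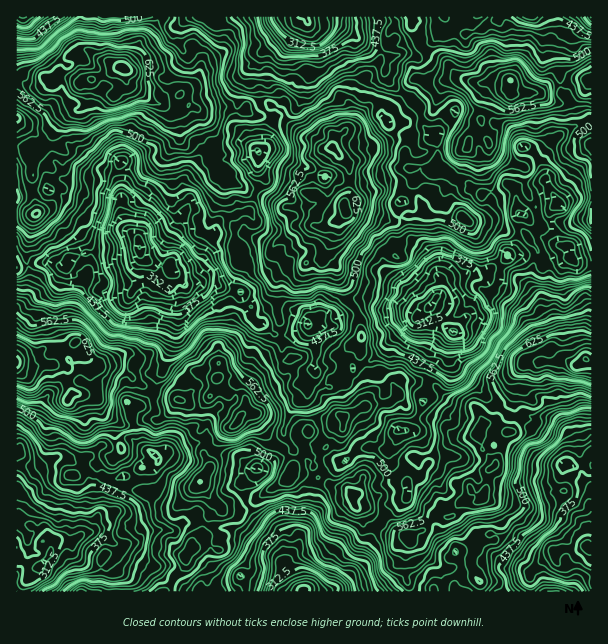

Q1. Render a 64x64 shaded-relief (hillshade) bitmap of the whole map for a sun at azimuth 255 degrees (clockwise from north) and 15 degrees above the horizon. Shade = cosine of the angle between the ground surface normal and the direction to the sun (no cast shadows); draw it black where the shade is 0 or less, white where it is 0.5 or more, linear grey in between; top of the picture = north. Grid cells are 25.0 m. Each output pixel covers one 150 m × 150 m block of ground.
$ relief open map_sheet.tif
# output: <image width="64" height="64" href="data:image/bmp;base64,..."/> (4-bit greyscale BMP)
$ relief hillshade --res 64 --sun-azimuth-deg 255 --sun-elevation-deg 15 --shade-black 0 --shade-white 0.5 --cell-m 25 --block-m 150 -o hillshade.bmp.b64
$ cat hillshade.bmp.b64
<image width="64" height="64" href="data:image/bmp;base64,Qk12CAAAAAAAAHYAAAAoAAAAQAAAAEAAAAABAAQAAAAAAAAIAAATCwAAEwsAABAAAAAAAAAAAAAAABEREQAiIiIAMzMzAERERABVVVUAZmZmAHd3dwCIiIgAmZmZAKqqqgC7u7sAzMzMAN3d3QDu7u4A////AHiqvJVFVnmpdlZ4ZEUxJVe8ze7d3clViHmoVTJIhkMyV5rKhlVomqqYdndTV1I1Z63d3d7tuGZ3eadDIUh1RlRWi7mImImqmruWZlRXUjZ5vdy83/2YZnd4ljMzV2RnZYh5qZu5eaqrzKZndUQyN5vNy7vO/Kh2VXmGRERVRYdVmGiprLl4q8zLl2h1MyJHm926zM3dqXU0eZZWVERGh1WnaKmaqZmrzKqoZmUzNFea3bvdus25ZEV4iHZUNEaGVpdoqYm7y6q7qrl2ZlU0Vorf28ypvKh2ZmZniGRVRVZ3eIqpmau7q7uqmYd4dkNHit/8u5iamIeIdWiYZmVDRWeZq6mZmqq8zLqJmZdlVFiqz+y6hmZ4qph2eIdmVCNFZ6q7mamJq8zLupiahld2aKqs3clkRWnLmJmYdUUxFFZmq8qqqZmru5m7updlWJmImZrMuFRVacuYmphkMyEldlW8zLqXiqqZiL3KhURompmHiqqnRFVoupmql2QhIjZ1Vcu8uoeJiIiJvLuFRFZ6y3ZoiIhkRWiaq6l4hSEiNWdnuqq5eJmHd3mqu6Y0VXvchmdmiXRGiZmqmJqWIBMzaImqqpmZq5dVaJrMt0RWi8uGdlaJdUeZiKqJu5YgEzRpmLzKmqmqqFRom92nZnirqHh3d3d2aKl4qZrKhkIkVGmHzeubyXioVomc25mpd6qHiHeIdndmiIm7u7h4dEZTV4fe6q3JZ5d5qprLm9t2h1aZd5p1ZlV4m8yqqHiGVUI3iN3bvMl3h2m5iqqc24ZlRYlnqXV2RHmsypqpd3ZmQkeI3dzLqIhTaqmqmZq7l2QjZ3mpdnVXiIqqqrl2d3ZVZ4ncvNt3hiJpq8uYiJqoUhI2iqh4hmeGWKqrp2iYiGeHeMqL2nd0E4qryneZiJYyIkaKl4mGaHNIqqqHirmHeIiayWi6dnQ1iXm5iJmHdTMzRomImZd4ZFiHiqq8uYiIqquWV5h4dUV3V6uYqoVUQzRWeaiJh4hlVlNr3cy6qZmrvGVnd3iGRFVWm7mZhTRUNXZpqYiYd2RENHzd3dypmrupNGdniHVDVlV5qapzJFRHdmmpiIdmVDRGiqvf/KmIqpg0VniHQ0RVU0erunMkZVeGWLmJdEVURFVnnP/8mIiImTRneHMRRUMzNqzKYyRUVlVpmqljNUNFRFet/9uph3iIJGeIYQAjMzRGrLhUM0Z3VGmZqmIjIUZTas3u7amId3Y1eHZRABNFVlacp1VDWadEaZvLUhEBV2aLu97+uYh3ZkVmZ1EAAld1Voqod1WKp0R5rMpRERNoiZmr7/2YmHd3RVRmQAATeXVWmqmHZ6uXZnm8yEIiJGeaqqzu26qGaJlDNGdAEiR4dmeJqpd5u5iZibuWVDI1Voq7vcu7uoVpmGVDRlNFQ2h2Z4q7qZrdqrl4qoVVQzVleszKmby5ZWmIdkNGd2UzVnd3m7zMu826uoipVEREVlZ5u6mazJZVZ3ioU0eYYyNGd3i8zO66zKq6mZdCNGdlVWm7qpq5dmZWeadVaJhTMzWJis3N7am8qbuphTM1eYQ0ebu6iImYdVasqGVniGQyJauq3szcmcypqqmGQzV5dEV6zclkerl1WL25Znd3VCEnzrvdy8uazKmrqpdUM2d2ZorduER6uFV63tp2ZmZCEkney9ypq6qau7u6qGQ0VneJmsymRXiGZ5vN23RWZTEUet7bu6mrmIvdy7mYZDRXeJmay3RFRnd3q97bZERmMRWazduqqpmInvyrqZmEI0V4mIm5Q0QkiXes3MpkREVBFqu9yYrMmHjO65qpmoQiJHiXeJYzVDWoVZzdymVlRUEWvMy4etyoibzKq6iahCEjaZd4dTV1R5dGrN65ZoZEMie8vLiL3bmHeavMhnmENDNoh3dlZ3ZYhVi83blnhkRTR7y8qJvcqGRYvMuGioZDNFZ3ZmeJZGl1esvOyWd2NFRXvduYm8uXQlnMyoebpTNERnd4mqlleXVry83Jd3ZEREe93JiKqXUiWsy7u7qFMzNXh4rLqXVXZYu7vJh3h2VDR87sqZiIdSJZzd7bqWREM1iHjOuIdCNom8y7mIiHd1NZzczKhndkNHrO/tyWVVUyV3aM2nhyAouqu7uYmYiHZWrMu7p2d2RGic7tuqdlQyRnZYzaiHMUmpisupq6qZlleaq8uXd2RGiau7qrmHUhNodXmruoZUeZeKqZzMzLqHeHi7uod3U1iYeJiKmIZBFYhmiYm7h3iIiJmIjMzLuoiZd4uod3ZDV3Z4domYdlNHhlepeMypqoiIiIiMzKqqmbp3iHZ3ZUNGZndlaKmHZndmabp53brLh4dWiazLmbuZmYdkRndUMjVWd2RYm5dmZWibuprMq7l3ZCWruruZu5d5l0I2d2QhJGd2VWerl2ZVi8qaqrqZqWRER6u5qpiZiJqXMTZmZTEkV3Vnd4moh1WcuYq5iJmYQiVoqqiZmImKuoQiREWHQiNGZVd3eJmHZ5uomqdoqYdBJoeJp3mqqJqXVDMzNYdUMjVlRmZ4mHiYiqqqhWioZVM2dmmlac25h2VWUyJHhkRCJFMkVXmoesuZuodmaadFZVZ2eIRqzbhVRWdjElh0NVMjMSNGm7qc3Jq5ZXd4h2Z2VnZmRou7qFRWdlQjV2NHZCIQE1irzM3cq7dWiId3d2Vnd1IXm7q4ZFZWZ2ZURWdTMQAkabvN3cu8p1eIiHVnRGmGMQ"/>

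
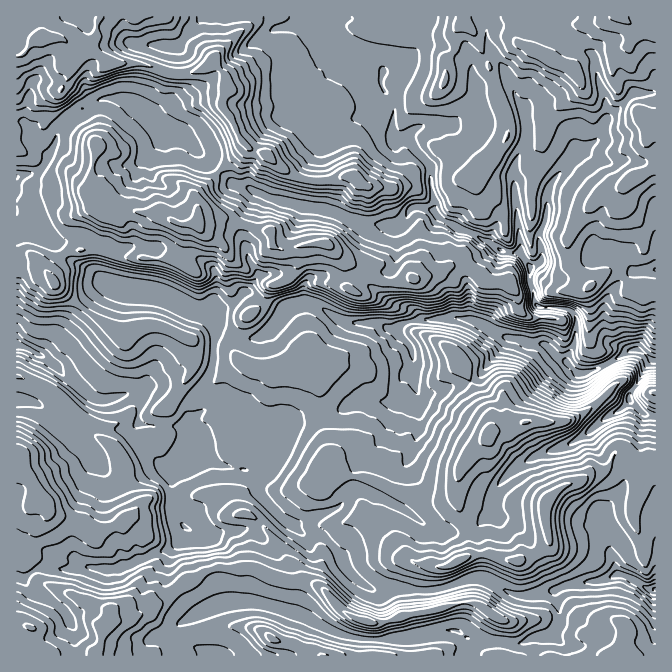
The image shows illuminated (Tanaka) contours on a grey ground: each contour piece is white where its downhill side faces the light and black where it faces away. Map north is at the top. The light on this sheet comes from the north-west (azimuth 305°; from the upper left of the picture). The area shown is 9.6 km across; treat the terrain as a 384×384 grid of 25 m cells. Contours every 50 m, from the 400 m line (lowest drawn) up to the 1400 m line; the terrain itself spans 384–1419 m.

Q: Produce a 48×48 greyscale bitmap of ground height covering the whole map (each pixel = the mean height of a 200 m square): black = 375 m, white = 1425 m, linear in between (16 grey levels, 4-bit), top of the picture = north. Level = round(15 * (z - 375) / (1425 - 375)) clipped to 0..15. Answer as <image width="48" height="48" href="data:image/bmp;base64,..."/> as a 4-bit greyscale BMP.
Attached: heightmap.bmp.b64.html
<image width="48" height="48" href="data:image/bmp;base64,Qk32BAAAAAAAAHYAAAAoAAAAMAAAADAAAAABAAQAAAAAAIAEAAATCwAAEwsAABAAAAAAAAAAAAAAABEREQAiIiIAMzMzAERERABVVVUAZmZmAHd3dwCIiIgAmZmZAKqqqgC7u7sAzMzMAN3d3QDu7u4A////AMzMvMuqqZmZmau7u7qqqaqZmZmZmZmqqczLu8u6mZmZmry6qZmZmIiIiZmIiZmaqcy6q8y7qZmZqqqZmavLuqmZmrqZiJmqmLu6u8y7upmZmZmZmrupq7u6u6mIiImZh6qru7u7qqmZmZmZq6iIiJmaqYh3d3eHdaqqqZmqqqqZmaqqqoiIiJmIiIiId2ZmVaqZmIiJmZqqqqqZmHiJmqu6maqpiHdmd6qZmZmIh4iJmZmYiHiJqqqru7u6qYd3eKqqmqmZh2ZniIiHd4iJmZmaqqqruYd3iKu6qqqpl2ZneIh3eIiZmYiZmZmrqYd4iLu6qpqphmZ4iId3eIiZiImZmZmrqId4iLu6mYmZhmd3h3d4iIiIiJmqmZmruYd4mLu5iIiIhmd3d3eIiIiIiImqmZmru6mImLupiIiHZmZmZmeImYiIiImqqYiZqqqYmbuYh3iHZmZmZmZ4iIiIh4mrqpiIiJmZmbqYd3h2ZmZmZmZ3iIiId3iau6mHd3iZiKmHd3dmZmZmZnZniIiHd3iau7qph2Z4d4h3d3dmZmZmZ3d3d3d3ZmeJq7u7qXVWZXd3dmZmd2ZmZ3d3d3d2ZmeJqqqph3dURXd3ZVVmZ3ZmZ3d3d3dmZmZ4iamHVFZ0Rnd2VWZmZ3d3d4iIiHd2ZWZ3eJh1MiRmRXZVVmZ2d3h3eIiIiId2ZVd4dndTIRE0MlRFZniHd4h3h3iIiId2ZVeIdUQyITMhEUVWZ4iIiIh3d3d4h3dmVWd3VDIiIzQyElZmd4mYiIh3d3d3d2ZVRWVUMzRERERERGd3iIiIh3ZniId3dmZmZVRDNGd2VFZVZniZiHd3dmdneIdmZ4qZh3dmZ3hlVndneJq6h3ZmZ3iIiJqYmruqqqmYiZlniJh4iKu6l3d3iaupmpq6qru6q7qpmZlXiJmId6u6mImqu7ururu7u7u6qqqpmHdViYiIh6qqqqqru8zMy8zMzMupmamZh2ZmiYiIiJmaqqu7zN3dzMzMzLmYiJiHd4d3mZiJmJmqu83N3u7tzMy6qpmIiId3iIeHiZmZmZmrzd3d3e7cuqqZmZqpmHeJmZeHiaqqqZmqzd3M3d3LqZmZqqzLuYiZqZeHiZqqqZmrzdy7vMy6mau8zM3MupiaqpiIiJmqqpmrzMy6u7qqu83Lu8y6mYiaqpiZiImaq6qqvMy6qqqqzd26qqupmImZqqiZiIiaq6qqvNy6qqqr3cy6mZmYiJmZmqmZmIiau6qqq8uqqqqs3LqpmZmYiImZmaqZmZmau7u6qqqqqqq93KqZmZmZiZmZmamZmZmau8zMqqqqqqvd26mZmZmZiaqpmqmZqqqqu8zey6qqq7zd3KmZmZmYmau6mqmaq8u7qt3e7dy8zd3d26mZmZmYiZq6qpqqvMu8u+7u7u7d3M3ty6mZmZmIiZq6qqq8zMvMy//u7u3Lu7zduqmZmZmZmZqqqrzMy7vMzO//7u3Mu7u7upmZmZmZmZq7urzMu8zN3e7u7u3d3LqqqqmZmZmZmZq7u7y7zM3d3Q=="/>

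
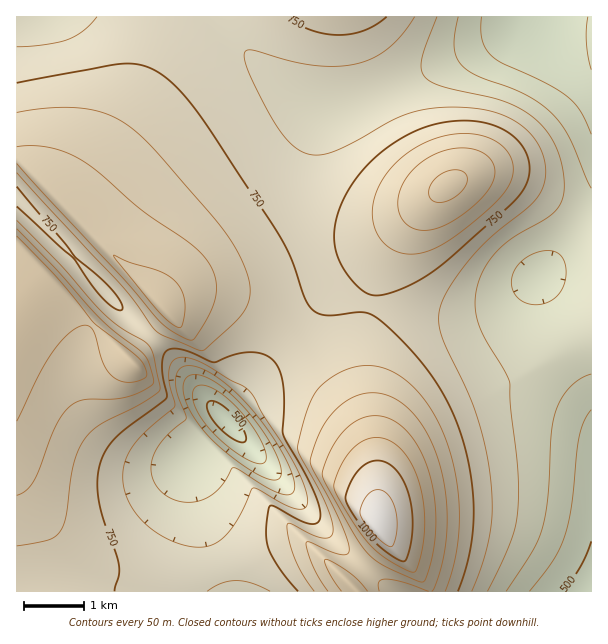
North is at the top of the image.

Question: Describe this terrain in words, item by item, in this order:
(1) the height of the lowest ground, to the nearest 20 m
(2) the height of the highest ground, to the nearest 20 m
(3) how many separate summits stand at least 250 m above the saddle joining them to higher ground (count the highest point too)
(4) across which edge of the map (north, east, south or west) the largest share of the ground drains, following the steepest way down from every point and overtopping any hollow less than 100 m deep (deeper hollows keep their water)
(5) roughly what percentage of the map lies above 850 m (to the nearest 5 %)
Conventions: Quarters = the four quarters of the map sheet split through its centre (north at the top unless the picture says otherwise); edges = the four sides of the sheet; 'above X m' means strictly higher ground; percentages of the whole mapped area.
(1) About 480 m is the lowest elevation on the sheet.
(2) The highest point reaches roughly 1080 m.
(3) There is 1 summit with 250 m or more of prominence.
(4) Most of the ground drains across the northern edge.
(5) Roughly 20 % of the ground is higher than 850 m.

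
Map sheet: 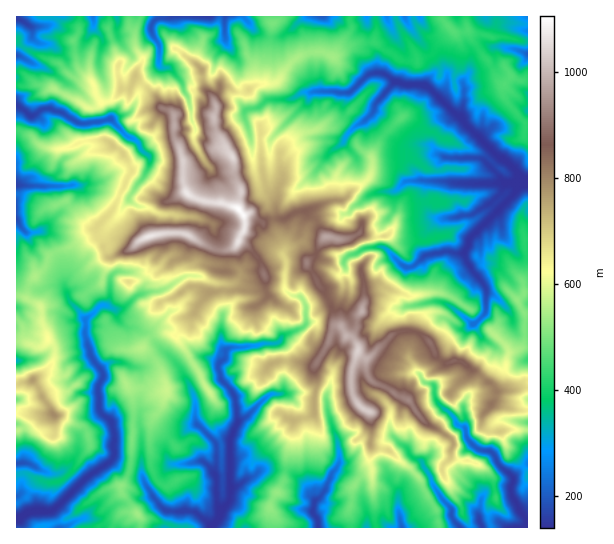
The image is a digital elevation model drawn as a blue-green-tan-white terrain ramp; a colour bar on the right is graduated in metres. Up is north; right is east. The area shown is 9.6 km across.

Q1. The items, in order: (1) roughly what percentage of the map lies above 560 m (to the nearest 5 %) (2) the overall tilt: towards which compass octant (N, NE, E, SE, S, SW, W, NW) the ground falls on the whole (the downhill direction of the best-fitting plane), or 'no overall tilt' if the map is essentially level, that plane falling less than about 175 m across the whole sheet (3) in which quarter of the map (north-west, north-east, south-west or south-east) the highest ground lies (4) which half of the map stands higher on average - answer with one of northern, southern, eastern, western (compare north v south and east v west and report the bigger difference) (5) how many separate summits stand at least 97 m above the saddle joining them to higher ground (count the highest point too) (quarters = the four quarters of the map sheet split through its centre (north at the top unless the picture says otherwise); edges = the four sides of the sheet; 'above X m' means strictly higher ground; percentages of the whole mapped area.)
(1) About 35 % of the map lies above 560 m.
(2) On the whole the map has no overall tilt.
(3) The highest point lies in the north-west quarter of the map.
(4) On average the western half of the map is the higher ground.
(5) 5 summits rise at least 97 m above their surroundings.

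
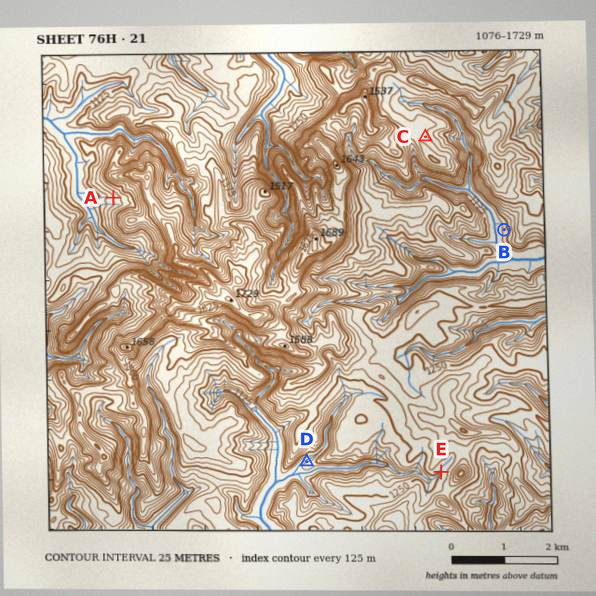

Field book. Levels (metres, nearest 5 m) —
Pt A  1175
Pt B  1110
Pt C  1335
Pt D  1095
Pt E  1250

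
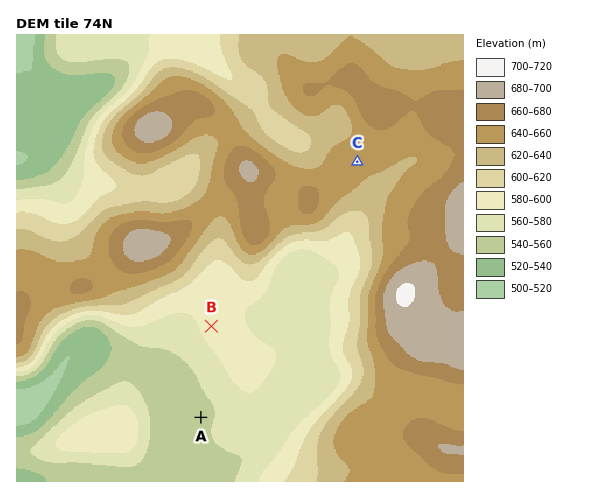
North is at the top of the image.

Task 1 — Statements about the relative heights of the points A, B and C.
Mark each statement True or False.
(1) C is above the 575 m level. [True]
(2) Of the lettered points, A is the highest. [False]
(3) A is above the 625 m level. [False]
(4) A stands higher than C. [False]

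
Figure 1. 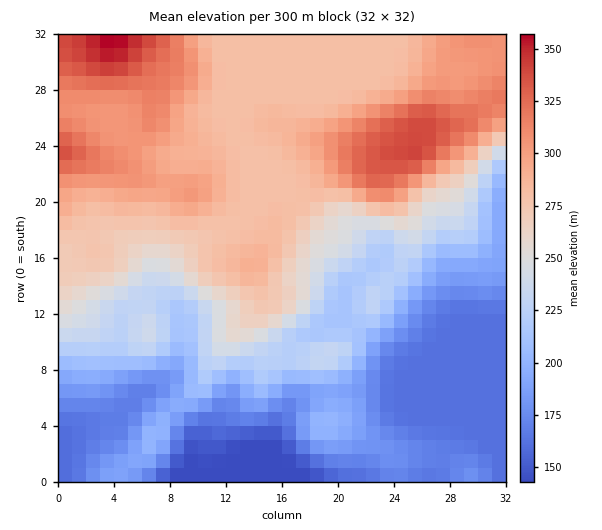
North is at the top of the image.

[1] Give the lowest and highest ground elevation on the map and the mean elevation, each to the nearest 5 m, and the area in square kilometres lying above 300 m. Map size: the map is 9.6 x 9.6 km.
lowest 145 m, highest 360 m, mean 245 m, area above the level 16.6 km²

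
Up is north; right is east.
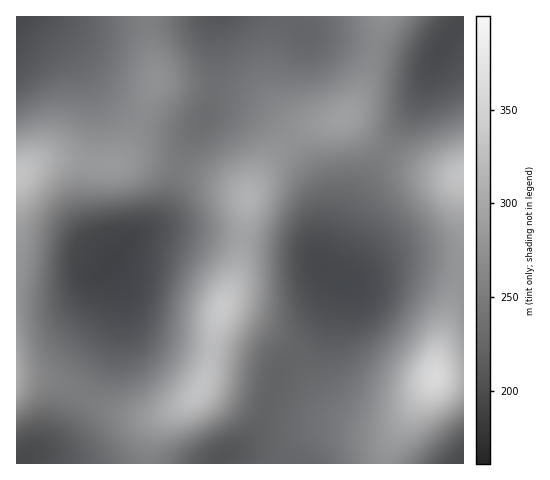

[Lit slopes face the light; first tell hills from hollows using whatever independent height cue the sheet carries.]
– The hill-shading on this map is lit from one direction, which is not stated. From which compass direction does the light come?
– NW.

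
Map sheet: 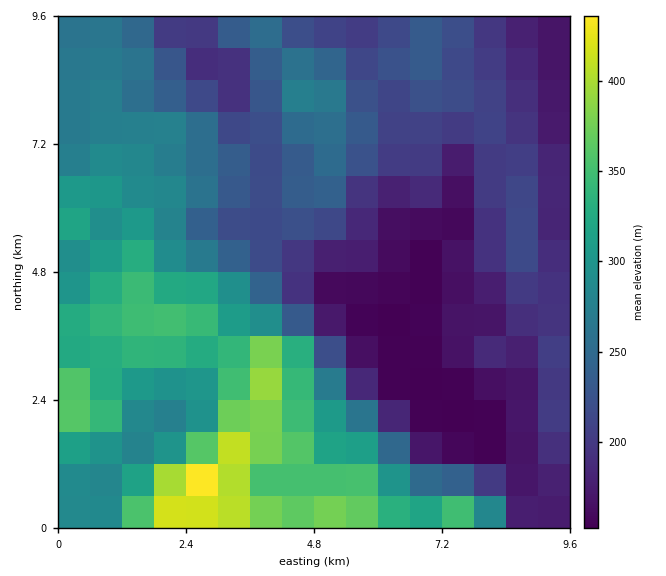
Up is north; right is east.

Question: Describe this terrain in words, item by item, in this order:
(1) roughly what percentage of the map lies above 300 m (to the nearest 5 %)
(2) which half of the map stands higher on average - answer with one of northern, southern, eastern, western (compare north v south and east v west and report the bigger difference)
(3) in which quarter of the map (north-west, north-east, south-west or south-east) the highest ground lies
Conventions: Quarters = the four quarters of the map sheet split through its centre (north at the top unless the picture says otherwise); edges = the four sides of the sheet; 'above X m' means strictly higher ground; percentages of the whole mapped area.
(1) About 25 % of the map lies above 300 m.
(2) Taken as a whole, the western half is higher than the eastern.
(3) The highest point lies in the south-west quarter of the map.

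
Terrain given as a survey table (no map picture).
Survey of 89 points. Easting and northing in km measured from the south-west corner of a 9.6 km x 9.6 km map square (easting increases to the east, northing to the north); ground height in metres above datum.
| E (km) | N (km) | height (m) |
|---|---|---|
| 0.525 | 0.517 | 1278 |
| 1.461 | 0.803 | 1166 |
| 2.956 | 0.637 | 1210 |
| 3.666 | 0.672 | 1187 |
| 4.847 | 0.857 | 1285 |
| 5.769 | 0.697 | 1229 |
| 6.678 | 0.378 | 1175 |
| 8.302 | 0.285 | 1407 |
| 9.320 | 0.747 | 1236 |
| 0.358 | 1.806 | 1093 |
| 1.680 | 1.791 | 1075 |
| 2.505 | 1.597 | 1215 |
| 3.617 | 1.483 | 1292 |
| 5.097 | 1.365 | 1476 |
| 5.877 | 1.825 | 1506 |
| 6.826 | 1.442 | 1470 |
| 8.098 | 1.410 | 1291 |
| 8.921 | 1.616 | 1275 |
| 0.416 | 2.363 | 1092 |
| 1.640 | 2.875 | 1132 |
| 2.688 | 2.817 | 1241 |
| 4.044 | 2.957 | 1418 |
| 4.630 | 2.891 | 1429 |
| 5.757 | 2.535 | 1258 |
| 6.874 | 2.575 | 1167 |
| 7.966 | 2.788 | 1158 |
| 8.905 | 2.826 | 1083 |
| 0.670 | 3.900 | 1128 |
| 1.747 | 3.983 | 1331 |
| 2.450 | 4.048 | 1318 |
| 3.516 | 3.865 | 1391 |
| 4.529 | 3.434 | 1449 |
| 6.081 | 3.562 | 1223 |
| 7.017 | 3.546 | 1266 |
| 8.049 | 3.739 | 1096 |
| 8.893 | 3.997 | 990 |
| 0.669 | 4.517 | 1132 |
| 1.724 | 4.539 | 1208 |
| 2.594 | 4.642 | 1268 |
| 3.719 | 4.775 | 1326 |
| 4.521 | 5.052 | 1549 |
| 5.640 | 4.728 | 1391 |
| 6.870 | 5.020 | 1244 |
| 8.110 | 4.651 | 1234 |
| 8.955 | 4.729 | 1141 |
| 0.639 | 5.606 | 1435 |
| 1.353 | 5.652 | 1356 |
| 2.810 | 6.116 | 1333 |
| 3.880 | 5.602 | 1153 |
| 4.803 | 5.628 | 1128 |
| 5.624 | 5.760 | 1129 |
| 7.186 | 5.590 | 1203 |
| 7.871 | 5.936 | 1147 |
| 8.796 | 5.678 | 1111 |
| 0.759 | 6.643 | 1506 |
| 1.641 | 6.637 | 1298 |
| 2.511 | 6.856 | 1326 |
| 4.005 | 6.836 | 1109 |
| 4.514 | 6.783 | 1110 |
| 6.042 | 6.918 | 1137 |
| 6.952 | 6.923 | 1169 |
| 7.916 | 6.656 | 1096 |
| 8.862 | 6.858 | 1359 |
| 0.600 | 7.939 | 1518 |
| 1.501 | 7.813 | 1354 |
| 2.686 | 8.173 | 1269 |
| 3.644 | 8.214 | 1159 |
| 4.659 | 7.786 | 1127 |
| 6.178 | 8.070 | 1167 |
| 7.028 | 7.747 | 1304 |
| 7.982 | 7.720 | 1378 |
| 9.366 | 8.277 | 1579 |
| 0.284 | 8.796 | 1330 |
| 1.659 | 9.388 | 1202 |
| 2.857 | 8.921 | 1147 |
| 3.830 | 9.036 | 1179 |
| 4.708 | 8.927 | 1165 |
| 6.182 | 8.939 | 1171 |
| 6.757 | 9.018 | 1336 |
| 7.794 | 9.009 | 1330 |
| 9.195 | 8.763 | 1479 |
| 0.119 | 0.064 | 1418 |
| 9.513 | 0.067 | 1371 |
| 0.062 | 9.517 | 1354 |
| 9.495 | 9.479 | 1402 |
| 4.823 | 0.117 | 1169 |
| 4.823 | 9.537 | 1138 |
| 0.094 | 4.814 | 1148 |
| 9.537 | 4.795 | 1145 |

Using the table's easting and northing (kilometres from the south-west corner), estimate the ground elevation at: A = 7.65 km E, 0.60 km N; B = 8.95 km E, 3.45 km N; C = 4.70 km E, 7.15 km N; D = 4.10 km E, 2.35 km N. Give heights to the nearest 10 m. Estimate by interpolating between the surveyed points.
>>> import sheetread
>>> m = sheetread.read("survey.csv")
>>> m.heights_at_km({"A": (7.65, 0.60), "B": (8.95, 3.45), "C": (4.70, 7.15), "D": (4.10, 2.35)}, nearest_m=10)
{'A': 1320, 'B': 1110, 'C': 1120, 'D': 1430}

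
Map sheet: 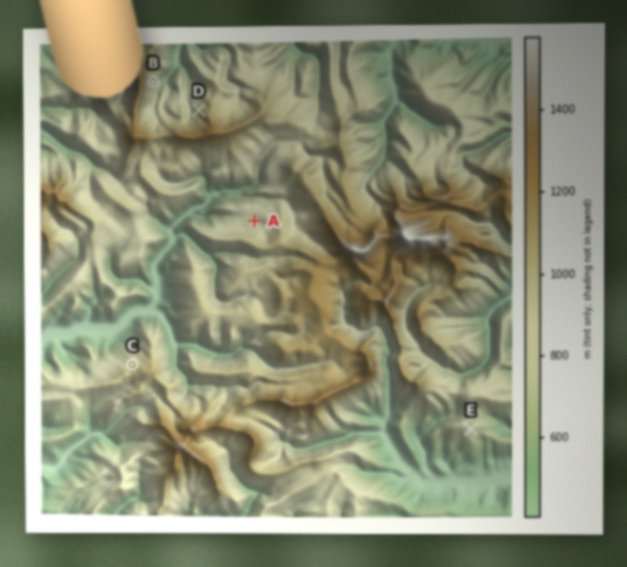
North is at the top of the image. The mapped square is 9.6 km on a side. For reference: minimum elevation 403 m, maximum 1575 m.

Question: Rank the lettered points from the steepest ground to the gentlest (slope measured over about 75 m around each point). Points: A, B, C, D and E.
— B D C E A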